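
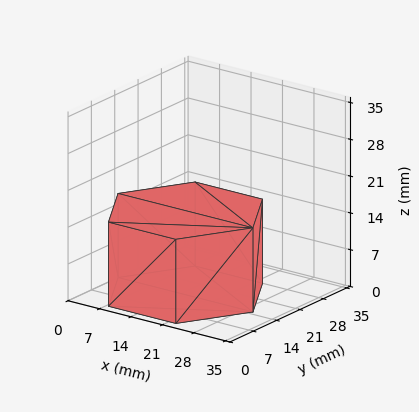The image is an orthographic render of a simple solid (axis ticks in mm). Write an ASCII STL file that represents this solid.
Reading the render: the shape is a regular 6-sided prism (a cylinder approximated with 6 flat sides), circumscribed radius ≈ 15 mm, height ≈ 16 mm (dimensions read to the nearest mm from the axis ticks). For the STL, each face is triangulated and given an outward normal.

solid part
  facet normal 0.0000 0.0000 -1.0000
    outer loop
      vertex 7.50 27.99 0.00
      vertex 22.50 27.99 0.00
      vertex 30.00 15.00 0.00
    endloop
  endfacet
  facet normal 0.0000 0.0000 -1.0000
    outer loop
      vertex 0.00 15.00 0.00
      vertex 7.50 27.99 0.00
      vertex 30.00 15.00 0.00
    endloop
  endfacet
  facet normal 0.0000 0.0000 -1.0000
    outer loop
      vertex 7.50 2.01 0.00
      vertex 0.00 15.00 0.00
      vertex 30.00 15.00 0.00
    endloop
  endfacet
  facet normal 0.0000 0.0000 -1.0000
    outer loop
      vertex 22.50 2.01 0.00
      vertex 7.50 2.01 0.00
      vertex 30.00 15.00 0.00
    endloop
  endfacet
  facet normal 0.0000 0.0000 1.0000
    outer loop
      vertex 30.00 15.00 16.00
      vertex 22.50 27.99 16.00
      vertex 7.50 27.99 16.00
    endloop
  endfacet
  facet normal 0.0000 0.0000 1.0000
    outer loop
      vertex 30.00 15.00 16.00
      vertex 7.50 27.99 16.00
      vertex 0.00 15.00 16.00
    endloop
  endfacet
  facet normal 0.0000 0.0000 1.0000
    outer loop
      vertex 30.00 15.00 16.00
      vertex 0.00 15.00 16.00
      vertex 7.50 2.01 16.00
    endloop
  endfacet
  facet normal 0.0000 0.0000 1.0000
    outer loop
      vertex 30.00 15.00 16.00
      vertex 7.50 2.01 16.00
      vertex 22.50 2.01 16.00
    endloop
  endfacet
  facet normal 0.8660 0.5000 0.0000
    outer loop
      vertex 30.00 15.00 0.00
      vertex 22.50 27.99 0.00
      vertex 22.50 27.99 16.00
    endloop
  endfacet
  facet normal 0.8660 0.5000 0.0000
    outer loop
      vertex 30.00 15.00 0.00
      vertex 22.50 27.99 16.00
      vertex 30.00 15.00 16.00
    endloop
  endfacet
  facet normal 0.0000 1.0000 0.0000
    outer loop
      vertex 22.50 27.99 0.00
      vertex 7.50 27.99 0.00
      vertex 7.50 27.99 16.00
    endloop
  endfacet
  facet normal 0.0000 1.0000 0.0000
    outer loop
      vertex 22.50 27.99 0.00
      vertex 7.50 27.99 16.00
      vertex 22.50 27.99 16.00
    endloop
  endfacet
  facet normal -0.8660 0.5000 0.0000
    outer loop
      vertex 7.50 27.99 0.00
      vertex 0.00 15.00 0.00
      vertex 0.00 15.00 16.00
    endloop
  endfacet
  facet normal -0.8660 0.5000 0.0000
    outer loop
      vertex 7.50 27.99 0.00
      vertex 0.00 15.00 16.00
      vertex 7.50 27.99 16.00
    endloop
  endfacet
  facet normal -0.8660 -0.5000 0.0000
    outer loop
      vertex 0.00 15.00 0.00
      vertex 7.50 2.01 0.00
      vertex 7.50 2.01 16.00
    endloop
  endfacet
  facet normal -0.8660 -0.5000 0.0000
    outer loop
      vertex 0.00 15.00 0.00
      vertex 7.50 2.01 16.00
      vertex 0.00 15.00 16.00
    endloop
  endfacet
  facet normal 0.0000 -1.0000 0.0000
    outer loop
      vertex 7.50 2.01 0.00
      vertex 22.50 2.01 0.00
      vertex 22.50 2.01 16.00
    endloop
  endfacet
  facet normal 0.0000 -1.0000 0.0000
    outer loop
      vertex 7.50 2.01 0.00
      vertex 22.50 2.01 16.00
      vertex 7.50 2.01 16.00
    endloop
  endfacet
  facet normal 0.8660 -0.5000 0.0000
    outer loop
      vertex 22.50 2.01 0.00
      vertex 30.00 15.00 0.00
      vertex 30.00 15.00 16.00
    endloop
  endfacet
  facet normal 0.8660 -0.5000 0.0000
    outer loop
      vertex 22.50 2.01 0.00
      vertex 30.00 15.00 16.00
      vertex 22.50 2.01 16.00
    endloop
  endfacet
endsolid part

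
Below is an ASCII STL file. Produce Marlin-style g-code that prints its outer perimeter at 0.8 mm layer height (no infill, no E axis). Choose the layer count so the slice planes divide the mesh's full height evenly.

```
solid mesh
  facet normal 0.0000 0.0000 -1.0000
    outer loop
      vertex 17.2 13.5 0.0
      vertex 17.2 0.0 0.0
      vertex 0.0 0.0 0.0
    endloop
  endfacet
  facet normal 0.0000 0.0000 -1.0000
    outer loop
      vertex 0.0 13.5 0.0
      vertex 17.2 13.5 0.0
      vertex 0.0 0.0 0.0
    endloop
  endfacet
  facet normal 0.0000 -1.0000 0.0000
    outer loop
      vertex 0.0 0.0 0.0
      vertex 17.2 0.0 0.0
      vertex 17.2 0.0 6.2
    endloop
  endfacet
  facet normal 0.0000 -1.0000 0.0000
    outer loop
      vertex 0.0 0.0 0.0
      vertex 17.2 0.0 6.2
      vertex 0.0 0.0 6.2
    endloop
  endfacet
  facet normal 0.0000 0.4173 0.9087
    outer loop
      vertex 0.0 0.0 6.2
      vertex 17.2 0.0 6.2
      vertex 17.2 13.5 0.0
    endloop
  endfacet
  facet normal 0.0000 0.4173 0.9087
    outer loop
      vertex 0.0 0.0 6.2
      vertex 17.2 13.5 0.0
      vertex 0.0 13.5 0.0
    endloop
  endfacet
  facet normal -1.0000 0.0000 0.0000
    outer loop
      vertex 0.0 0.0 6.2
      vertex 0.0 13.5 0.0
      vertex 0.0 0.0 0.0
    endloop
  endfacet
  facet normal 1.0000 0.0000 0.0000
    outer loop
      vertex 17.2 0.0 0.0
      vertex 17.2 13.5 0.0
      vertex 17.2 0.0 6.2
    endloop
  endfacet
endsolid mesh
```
; perimeter-only toolpath
G21 ; units = mm
G90 ; absolute positioning
G28 ; home
; layer 1
G0 Z0.8
G0 X0.0 Y0.0
G1 X17.2 Y0.0
G1 X17.2 Y11.8
G1 X0.0 Y11.8
G1 X0.0 Y0.0
; layer 2
G0 Z1.6
G0 X0.0 Y0.0
G1 X17.2 Y0.0
G1 X17.2 Y10.1
G1 X0.0 Y10.1
G1 X0.0 Y0.0
; layer 3
G0 Z2.3
G0 X0.0 Y0.0
G1 X17.2 Y0.0
G1 X17.2 Y8.4
G1 X0.0 Y8.4
G1 X0.0 Y0.0
; layer 4
G0 Z3.1
G0 X0.0 Y0.0
G1 X17.2 Y0.0
G1 X17.2 Y6.8
G1 X0.0 Y6.8
G1 X0.0 Y0.0
; layer 5
G0 Z3.9
G0 X0.0 Y0.0
G1 X17.2 Y0.0
G1 X17.2 Y5.1
G1 X0.0 Y5.1
G1 X0.0 Y0.0
; layer 6
G0 Z4.7
G0 X0.0 Y0.0
G1 X17.2 Y0.0
G1 X17.2 Y3.4
G1 X0.0 Y3.4
G1 X0.0 Y0.0
; layer 7
G0 Z5.4
G0 X0.0 Y0.0
G1 X17.2 Y0.0
G1 X17.2 Y1.7
G1 X0.0 Y1.7
G1 X0.0 Y0.0
M2 ; end

The solid is a wedge (ramp): 17.2 × 13.5 mm base, rising to 6.2 mm along the y=0 edge and sloping linearly to z=0 at y=13.5. Slicing at Δz = 0.8 mm — 8 equal slices spanning the solid's height, so layer i sits at z = i·h/8 — gives 7 non-empty perimeters. Each is a 4-segment closed polygon; G0 lifts to the layer z and rapids to the start vertex, then G1 traces the edges. The cross-section shrinks linearly with z (the slice at the apex is degenerate and omitted).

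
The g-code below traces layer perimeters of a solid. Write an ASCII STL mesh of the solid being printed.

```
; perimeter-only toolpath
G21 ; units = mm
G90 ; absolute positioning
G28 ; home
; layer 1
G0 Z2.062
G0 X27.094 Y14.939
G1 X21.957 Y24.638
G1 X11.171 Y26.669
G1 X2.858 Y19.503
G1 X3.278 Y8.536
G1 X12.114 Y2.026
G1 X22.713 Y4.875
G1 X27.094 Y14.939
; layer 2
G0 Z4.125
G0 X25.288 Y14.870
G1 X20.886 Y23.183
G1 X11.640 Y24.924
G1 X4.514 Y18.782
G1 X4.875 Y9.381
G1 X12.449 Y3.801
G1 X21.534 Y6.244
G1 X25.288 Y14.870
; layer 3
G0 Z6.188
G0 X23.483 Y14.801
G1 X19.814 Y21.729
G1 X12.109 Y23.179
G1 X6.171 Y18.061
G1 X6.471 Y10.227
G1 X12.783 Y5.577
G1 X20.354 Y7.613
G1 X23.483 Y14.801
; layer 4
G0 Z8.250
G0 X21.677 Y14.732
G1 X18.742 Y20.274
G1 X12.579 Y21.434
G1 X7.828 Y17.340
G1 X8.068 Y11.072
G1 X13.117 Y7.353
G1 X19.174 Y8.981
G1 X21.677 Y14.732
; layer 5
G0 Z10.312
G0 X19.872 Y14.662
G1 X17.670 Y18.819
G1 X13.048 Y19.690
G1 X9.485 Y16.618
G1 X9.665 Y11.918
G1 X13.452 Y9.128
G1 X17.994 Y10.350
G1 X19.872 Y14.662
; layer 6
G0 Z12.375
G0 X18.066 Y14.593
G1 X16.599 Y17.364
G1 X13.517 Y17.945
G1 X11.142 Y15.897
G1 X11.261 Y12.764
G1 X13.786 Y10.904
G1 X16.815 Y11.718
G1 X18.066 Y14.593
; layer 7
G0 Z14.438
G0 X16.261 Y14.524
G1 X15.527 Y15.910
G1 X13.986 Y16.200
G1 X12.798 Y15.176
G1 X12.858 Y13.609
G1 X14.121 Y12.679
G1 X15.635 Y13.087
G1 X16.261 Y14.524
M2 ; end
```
solid part
  facet normal 0.0000 0.0000 -1.0000
    outer loop
      vertex 10.702 28.414 0.000
      vertex 23.029 26.093 0.000
      vertex 28.899 15.008 0.000
    endloop
  endfacet
  facet normal 0.0000 0.0000 -1.0000
    outer loop
      vertex 1.201 20.224 0.000
      vertex 10.702 28.414 0.000
      vertex 28.899 15.008 0.000
    endloop
  endfacet
  facet normal 0.0000 0.0000 -1.0000
    outer loop
      vertex 1.681 7.690 0.000
      vertex 1.201 20.224 0.000
      vertex 28.899 15.008 0.000
    endloop
  endfacet
  facet normal 0.0000 0.0000 -1.0000
    outer loop
      vertex 11.780 0.250 0.000
      vertex 1.681 7.690 0.000
      vertex 28.899 15.008 0.000
    endloop
  endfacet
  facet normal 0.0000 0.0000 -1.0000
    outer loop
      vertex 23.893 3.507 0.000
      vertex 11.780 0.250 0.000
      vertex 28.899 15.008 0.000
    endloop
  endfacet
  facet normal 0.6937 0.3673 0.6196
    outer loop
      vertex 28.899 15.008 0.000
      vertex 23.029 26.093 0.000
      vertex 14.455 14.455 16.500
    endloop
  endfacet
  facet normal 0.1452 0.7714 0.6196
    outer loop
      vertex 23.029 26.093 0.000
      vertex 10.702 28.414 0.000
      vertex 14.455 14.455 16.500
    endloop
  endfacet
  facet normal -0.5125 0.5945 0.6196
    outer loop
      vertex 10.702 28.414 0.000
      vertex 1.201 20.224 0.000
      vertex 14.455 14.455 16.500
    endloop
  endfacet
  facet normal -0.7844 -0.0300 0.6196
    outer loop
      vertex 1.201 20.224 0.000
      vertex 1.681 7.690 0.000
      vertex 14.455 14.455 16.500
    endloop
  endfacet
  facet normal -0.4656 -0.6320 0.6196
    outer loop
      vertex 1.681 7.690 0.000
      vertex 11.780 0.250 0.000
      vertex 14.455 14.455 16.500
    endloop
  endfacet
  facet normal 0.2038 -0.7580 0.6196
    outer loop
      vertex 11.780 0.250 0.000
      vertex 23.893 3.507 0.000
      vertex 14.455 14.455 16.500
    endloop
  endfacet
  facet normal 0.7197 -0.3133 0.6196
    outer loop
      vertex 23.893 3.507 0.000
      vertex 28.899 15.008 0.000
      vertex 14.455 14.455 16.500
    endloop
  endfacet
endsolid part

The G0 Z moves step by Δz≈2.062 mm. The G1 loops shrink linearly with z, so the solid tapers from its base footprint up to z≈16.5. Closing with a flat bottom cap and the tapered top and triangulating gives 12 facets — a regular 7-sided pyramid, base circumscribed radius ≈ 14.5 mm, apex at z ≈ 16.5 mm.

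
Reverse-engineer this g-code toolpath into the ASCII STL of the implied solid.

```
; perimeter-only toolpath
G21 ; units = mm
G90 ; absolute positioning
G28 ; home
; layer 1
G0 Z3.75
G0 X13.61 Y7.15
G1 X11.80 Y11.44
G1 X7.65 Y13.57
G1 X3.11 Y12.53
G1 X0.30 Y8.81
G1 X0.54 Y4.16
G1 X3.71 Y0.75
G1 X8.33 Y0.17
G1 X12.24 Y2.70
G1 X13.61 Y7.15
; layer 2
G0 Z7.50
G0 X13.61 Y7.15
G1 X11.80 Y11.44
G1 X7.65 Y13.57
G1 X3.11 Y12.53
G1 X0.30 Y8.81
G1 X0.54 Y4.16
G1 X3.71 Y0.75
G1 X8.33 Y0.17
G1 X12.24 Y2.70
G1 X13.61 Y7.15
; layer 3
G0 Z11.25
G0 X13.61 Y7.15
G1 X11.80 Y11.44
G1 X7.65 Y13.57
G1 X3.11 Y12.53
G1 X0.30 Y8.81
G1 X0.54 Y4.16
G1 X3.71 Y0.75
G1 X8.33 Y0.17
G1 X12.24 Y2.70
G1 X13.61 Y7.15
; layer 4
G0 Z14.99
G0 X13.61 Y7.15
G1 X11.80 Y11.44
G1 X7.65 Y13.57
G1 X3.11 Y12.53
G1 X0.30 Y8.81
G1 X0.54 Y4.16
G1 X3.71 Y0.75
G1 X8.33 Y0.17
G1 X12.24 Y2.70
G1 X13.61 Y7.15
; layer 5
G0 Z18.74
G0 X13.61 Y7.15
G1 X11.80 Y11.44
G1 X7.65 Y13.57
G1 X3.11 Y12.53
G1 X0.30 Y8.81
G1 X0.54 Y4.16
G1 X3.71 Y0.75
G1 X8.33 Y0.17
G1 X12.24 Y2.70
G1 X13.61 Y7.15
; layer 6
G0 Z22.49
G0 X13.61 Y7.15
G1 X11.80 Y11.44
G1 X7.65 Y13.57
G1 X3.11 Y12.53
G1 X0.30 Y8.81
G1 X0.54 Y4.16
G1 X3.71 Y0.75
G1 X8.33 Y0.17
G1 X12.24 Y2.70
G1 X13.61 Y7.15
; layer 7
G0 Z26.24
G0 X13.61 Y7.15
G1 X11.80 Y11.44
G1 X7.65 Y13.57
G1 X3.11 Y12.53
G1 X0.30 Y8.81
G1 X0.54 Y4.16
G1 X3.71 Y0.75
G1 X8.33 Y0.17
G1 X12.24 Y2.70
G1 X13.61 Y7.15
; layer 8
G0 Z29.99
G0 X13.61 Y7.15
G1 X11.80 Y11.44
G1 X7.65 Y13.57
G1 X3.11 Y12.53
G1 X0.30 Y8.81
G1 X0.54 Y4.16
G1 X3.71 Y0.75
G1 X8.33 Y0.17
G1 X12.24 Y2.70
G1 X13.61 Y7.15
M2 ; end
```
solid part
  facet normal 0.0000 0.0000 -1.0000
    outer loop
      vertex 7.65 13.57 0.00
      vertex 11.80 11.44 0.00
      vertex 13.61 7.15 0.00
    endloop
  endfacet
  facet normal 0.0000 0.0000 -1.0000
    outer loop
      vertex 3.11 12.53 0.00
      vertex 7.65 13.57 0.00
      vertex 13.61 7.15 0.00
    endloop
  endfacet
  facet normal 0.0000 0.0000 -1.0000
    outer loop
      vertex 0.30 8.81 0.00
      vertex 3.11 12.53 0.00
      vertex 13.61 7.15 0.00
    endloop
  endfacet
  facet normal 0.0000 0.0000 -1.0000
    outer loop
      vertex 0.54 4.16 0.00
      vertex 0.30 8.81 0.00
      vertex 13.61 7.15 0.00
    endloop
  endfacet
  facet normal 0.0000 0.0000 -1.0000
    outer loop
      vertex 3.71 0.75 0.00
      vertex 0.54 4.16 0.00
      vertex 13.61 7.15 0.00
    endloop
  endfacet
  facet normal 0.0000 0.0000 -1.0000
    outer loop
      vertex 8.33 0.17 0.00
      vertex 3.71 0.75 0.00
      vertex 13.61 7.15 0.00
    endloop
  endfacet
  facet normal 0.0000 0.0000 -1.0000
    outer loop
      vertex 12.24 2.70 0.00
      vertex 8.33 0.17 0.00
      vertex 13.61 7.15 0.00
    endloop
  endfacet
  facet normal 0.0000 0.0000 1.0000
    outer loop
      vertex 13.61 7.15 29.99
      vertex 11.80 11.44 29.99
      vertex 7.65 13.57 29.99
    endloop
  endfacet
  facet normal 0.0000 0.0000 1.0000
    outer loop
      vertex 13.61 7.15 29.99
      vertex 7.65 13.57 29.99
      vertex 3.11 12.53 29.99
    endloop
  endfacet
  facet normal 0.0000 0.0000 1.0000
    outer loop
      vertex 13.61 7.15 29.99
      vertex 3.11 12.53 29.99
      vertex 0.30 8.81 29.99
    endloop
  endfacet
  facet normal 0.0000 0.0000 1.0000
    outer loop
      vertex 13.61 7.15 29.99
      vertex 0.30 8.81 29.99
      vertex 0.54 4.16 29.99
    endloop
  endfacet
  facet normal 0.0000 0.0000 1.0000
    outer loop
      vertex 13.61 7.15 29.99
      vertex 0.54 4.16 29.99
      vertex 3.71 0.75 29.99
    endloop
  endfacet
  facet normal 0.0000 0.0000 1.0000
    outer loop
      vertex 13.61 7.15 29.99
      vertex 3.71 0.75 29.99
      vertex 8.33 0.17 29.99
    endloop
  endfacet
  facet normal 0.0000 0.0000 1.0000
    outer loop
      vertex 13.61 7.15 29.99
      vertex 8.33 0.17 29.99
      vertex 12.24 2.70 29.99
    endloop
  endfacet
  facet normal 0.9214 0.3887 0.0000
    outer loop
      vertex 13.61 7.15 0.00
      vertex 11.80 11.44 0.00
      vertex 11.80 11.44 29.99
    endloop
  endfacet
  facet normal 0.9214 0.3887 0.0000
    outer loop
      vertex 13.61 7.15 0.00
      vertex 11.80 11.44 29.99
      vertex 13.61 7.15 29.99
    endloop
  endfacet
  facet normal 0.4566 0.8897 0.0000
    outer loop
      vertex 11.80 11.44 0.00
      vertex 7.65 13.57 0.00
      vertex 7.65 13.57 29.99
    endloop
  endfacet
  facet normal 0.4566 0.8897 0.0000
    outer loop
      vertex 11.80 11.44 0.00
      vertex 7.65 13.57 29.99
      vertex 11.80 11.44 29.99
    endloop
  endfacet
  facet normal -0.2233 0.9748 0.0000
    outer loop
      vertex 7.65 13.57 0.00
      vertex 3.11 12.53 0.00
      vertex 3.11 12.53 29.99
    endloop
  endfacet
  facet normal -0.2233 0.9748 0.0000
    outer loop
      vertex 7.65 13.57 0.00
      vertex 3.11 12.53 29.99
      vertex 7.65 13.57 29.99
    endloop
  endfacet
  facet normal -0.7979 0.6027 0.0000
    outer loop
      vertex 3.11 12.53 0.00
      vertex 0.30 8.81 0.00
      vertex 0.30 8.81 29.99
    endloop
  endfacet
  facet normal -0.7979 0.6027 0.0000
    outer loop
      vertex 3.11 12.53 0.00
      vertex 0.30 8.81 29.99
      vertex 3.11 12.53 29.99
    endloop
  endfacet
  facet normal -0.9987 -0.0515 0.0000
    outer loop
      vertex 0.30 8.81 0.00
      vertex 0.54 4.16 0.00
      vertex 0.54 4.16 29.99
    endloop
  endfacet
  facet normal -0.9987 -0.0515 0.0000
    outer loop
      vertex 0.30 8.81 0.00
      vertex 0.54 4.16 29.99
      vertex 0.30 8.81 29.99
    endloop
  endfacet
  facet normal -0.7324 -0.6809 0.0000
    outer loop
      vertex 0.54 4.16 0.00
      vertex 3.71 0.75 0.00
      vertex 3.71 0.75 29.99
    endloop
  endfacet
  facet normal -0.7324 -0.6809 0.0000
    outer loop
      vertex 0.54 4.16 0.00
      vertex 3.71 0.75 29.99
      vertex 0.54 4.16 29.99
    endloop
  endfacet
  facet normal -0.1246 -0.9922 0.0000
    outer loop
      vertex 3.71 0.75 0.00
      vertex 8.33 0.17 0.00
      vertex 8.33 0.17 29.99
    endloop
  endfacet
  facet normal -0.1246 -0.9922 0.0000
    outer loop
      vertex 3.71 0.75 0.00
      vertex 8.33 0.17 29.99
      vertex 3.71 0.75 29.99
    endloop
  endfacet
  facet normal 0.5433 -0.8396 0.0000
    outer loop
      vertex 8.33 0.17 0.00
      vertex 12.24 2.70 0.00
      vertex 12.24 2.70 29.99
    endloop
  endfacet
  facet normal 0.5433 -0.8396 0.0000
    outer loop
      vertex 8.33 0.17 0.00
      vertex 12.24 2.70 29.99
      vertex 8.33 0.17 29.99
    endloop
  endfacet
  facet normal 0.9557 -0.2942 0.0000
    outer loop
      vertex 12.24 2.70 0.00
      vertex 13.61 7.15 0.00
      vertex 13.61 7.15 29.99
    endloop
  endfacet
  facet normal 0.9557 -0.2942 0.0000
    outer loop
      vertex 12.24 2.70 0.00
      vertex 13.61 7.15 29.99
      vertex 12.24 2.70 29.99
    endloop
  endfacet
endsolid part

The G0 Z moves step by Δz≈3.75 mm. Every layer's G1 loop is the same polygon, so the solid is a straight extrusion of it from z=0 to z≈30. Closing with flat bottom and top caps and triangulating gives 32 facets — a regular 9-sided prism (a cylinder approximated with 9 flat sides), circumscribed radius ≈ 6.81 mm, height ≈ 30 mm.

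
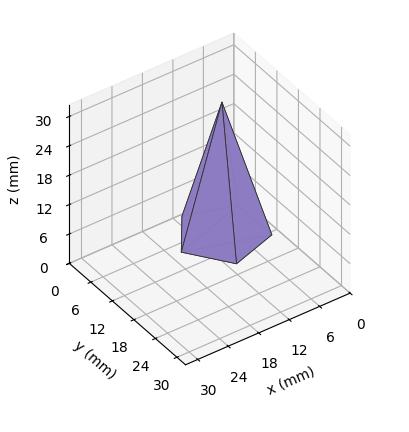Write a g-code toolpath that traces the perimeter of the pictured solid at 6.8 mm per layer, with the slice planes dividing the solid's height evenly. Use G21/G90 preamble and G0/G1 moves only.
Reading the render: the shape is a regular 5-sided pyramid, base circumscribed radius ≈ 8 mm, apex at z ≈ 27 mm (dimensions read to the nearest mm from the axis ticks). For the g-code, the solid's height is divided into equal slices at the stated Δz and each level perimeter traced with G1 moves after a G0 lift.

; perimeter-only toolpath
G21 ; units = mm
G90 ; absolute positioning
G28 ; home
; layer 1
G0 Z6.8
G0 X14.0 Y8.0
G1 X9.9 Y13.7
G1 X3.1 Y11.5
G1 X3.1 Y4.5
G1 X9.9 Y2.3
G1 X14.0 Y8.0
; layer 2
G0 Z13.5
G0 X12.0 Y8.0
G1 X9.2 Y11.8
G1 X4.8 Y10.3
G1 X4.8 Y5.7
G1 X9.2 Y4.2
G1 X12.0 Y8.0
; layer 3
G0 Z20.2
G0 X10.0 Y8.0
G1 X8.6 Y9.9
G1 X6.4 Y9.2
G1 X6.4 Y6.8
G1 X8.6 Y6.1
G1 X10.0 Y8.0
M2 ; end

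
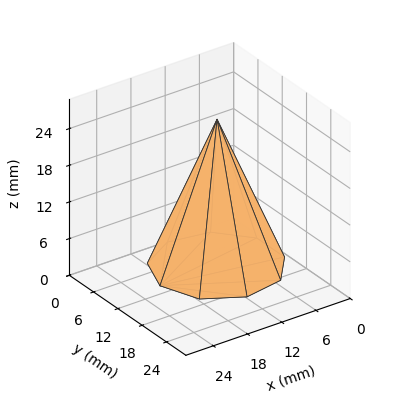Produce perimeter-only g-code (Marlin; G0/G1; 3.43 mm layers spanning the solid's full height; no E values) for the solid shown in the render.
Reading the render: the shape is a regular 9-sided pyramid, base circumscribed radius ≈ 10 mm, apex at z ≈ 24 mm (dimensions read to the nearest mm from the axis ticks). For the g-code, the solid's height is divided into equal slices at the stated Δz and each level perimeter traced with G1 moves after a G0 lift.

; perimeter-only toolpath
G21 ; units = mm
G90 ; absolute positioning
G28 ; home
; layer 1
G0 Z3.43
G0 X18.57 Y10.00
G1 X16.57 Y15.51
G1 X11.49 Y18.44
G1 X5.71 Y17.42
G1 X1.94 Y12.93
G1 X1.94 Y7.07
G1 X5.71 Y2.58
G1 X11.49 Y1.56
G1 X16.57 Y4.49
G1 X18.57 Y10.00
; layer 2
G0 Z6.86
G0 X17.14 Y10.00
G1 X15.47 Y14.59
G1 X11.24 Y17.04
G1 X6.43 Y16.19
G1 X3.29 Y12.44
G1 X3.29 Y7.56
G1 X6.43 Y3.81
G1 X11.24 Y2.96
G1 X15.47 Y5.41
G1 X17.14 Y10.00
; layer 3
G0 Z10.29
G0 X15.71 Y10.00
G1 X14.38 Y13.67
G1 X10.99 Y15.63
G1 X7.14 Y14.95
G1 X4.63 Y11.95
G1 X4.63 Y8.05
G1 X7.14 Y5.05
G1 X10.99 Y4.37
G1 X14.38 Y6.33
G1 X15.71 Y10.00
; layer 4
G0 Z13.71
G0 X14.29 Y10.00
G1 X13.28 Y12.76
G1 X10.75 Y14.22
G1 X7.86 Y13.71
G1 X5.97 Y11.47
G1 X5.97 Y8.53
G1 X7.86 Y6.29
G1 X10.75 Y5.78
G1 X13.28 Y7.24
G1 X14.29 Y10.00
; layer 5
G0 Z17.14
G0 X12.86 Y10.00
G1 X12.19 Y11.84
G1 X10.50 Y12.81
G1 X8.57 Y12.47
G1 X7.31 Y10.98
G1 X7.31 Y9.02
G1 X8.57 Y7.53
G1 X10.50 Y7.19
G1 X12.19 Y8.16
G1 X12.86 Y10.00
; layer 6
G0 Z20.57
G0 X11.43 Y10.00
G1 X11.09 Y10.92
G1 X10.25 Y11.41
G1 X9.29 Y11.24
G1 X8.66 Y10.49
G1 X8.66 Y9.51
G1 X9.29 Y8.76
G1 X10.25 Y8.59
G1 X11.09 Y9.08
G1 X11.43 Y10.00
M2 ; end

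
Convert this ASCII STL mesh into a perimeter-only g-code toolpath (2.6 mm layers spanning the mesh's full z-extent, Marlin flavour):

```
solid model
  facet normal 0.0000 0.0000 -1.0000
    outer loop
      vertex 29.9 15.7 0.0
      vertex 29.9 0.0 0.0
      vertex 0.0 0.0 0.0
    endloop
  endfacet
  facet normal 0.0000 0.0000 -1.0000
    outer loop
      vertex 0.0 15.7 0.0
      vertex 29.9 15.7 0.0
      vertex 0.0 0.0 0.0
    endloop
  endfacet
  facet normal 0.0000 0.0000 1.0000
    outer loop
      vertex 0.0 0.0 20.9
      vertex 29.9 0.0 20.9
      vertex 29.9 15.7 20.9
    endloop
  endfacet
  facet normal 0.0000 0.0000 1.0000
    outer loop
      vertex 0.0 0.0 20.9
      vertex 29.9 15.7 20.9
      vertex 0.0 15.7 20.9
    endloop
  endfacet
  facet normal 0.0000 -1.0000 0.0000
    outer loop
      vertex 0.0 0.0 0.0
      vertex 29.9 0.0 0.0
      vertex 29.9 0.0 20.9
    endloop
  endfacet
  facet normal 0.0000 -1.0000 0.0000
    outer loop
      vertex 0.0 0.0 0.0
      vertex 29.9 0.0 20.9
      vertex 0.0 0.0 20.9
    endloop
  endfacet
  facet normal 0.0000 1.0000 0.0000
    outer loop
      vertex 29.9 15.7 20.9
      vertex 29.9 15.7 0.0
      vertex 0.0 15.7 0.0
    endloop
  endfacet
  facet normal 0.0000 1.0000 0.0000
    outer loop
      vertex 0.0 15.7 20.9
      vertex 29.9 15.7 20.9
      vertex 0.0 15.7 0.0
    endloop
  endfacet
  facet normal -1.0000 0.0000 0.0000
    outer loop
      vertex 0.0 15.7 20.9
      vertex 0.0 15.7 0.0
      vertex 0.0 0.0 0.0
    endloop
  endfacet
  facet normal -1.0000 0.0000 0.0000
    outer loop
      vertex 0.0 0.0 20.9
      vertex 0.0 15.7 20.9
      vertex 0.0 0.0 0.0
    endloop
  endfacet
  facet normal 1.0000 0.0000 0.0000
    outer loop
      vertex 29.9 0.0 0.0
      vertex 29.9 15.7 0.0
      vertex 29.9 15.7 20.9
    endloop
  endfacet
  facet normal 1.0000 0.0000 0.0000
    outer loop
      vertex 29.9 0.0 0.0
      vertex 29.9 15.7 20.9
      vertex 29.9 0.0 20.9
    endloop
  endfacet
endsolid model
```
; perimeter-only toolpath
G21 ; units = mm
G90 ; absolute positioning
G28 ; home
; layer 1
G0 Z2.6
G0 X0.0 Y0.0
G1 X29.9 Y0.0
G1 X29.9 Y15.7
G1 X0.0 Y15.7
G1 X0.0 Y0.0
; layer 2
G0 Z5.2
G0 X0.0 Y0.0
G1 X29.9 Y0.0
G1 X29.9 Y15.7
G1 X0.0 Y15.7
G1 X0.0 Y0.0
; layer 3
G0 Z7.8
G0 X0.0 Y0.0
G1 X29.9 Y0.0
G1 X29.9 Y15.7
G1 X0.0 Y15.7
G1 X0.0 Y0.0
; layer 4
G0 Z10.4
G0 X0.0 Y0.0
G1 X29.9 Y0.0
G1 X29.9 Y15.7
G1 X0.0 Y15.7
G1 X0.0 Y0.0
; layer 5
G0 Z13.1
G0 X0.0 Y0.0
G1 X29.9 Y0.0
G1 X29.9 Y15.7
G1 X0.0 Y15.7
G1 X0.0 Y0.0
; layer 6
G0 Z15.7
G0 X0.0 Y0.0
G1 X29.9 Y0.0
G1 X29.9 Y15.7
G1 X0.0 Y15.7
G1 X0.0 Y0.0
; layer 7
G0 Z18.3
G0 X0.0 Y0.0
G1 X29.9 Y0.0
G1 X29.9 Y15.7
G1 X0.0 Y15.7
G1 X0.0 Y0.0
; layer 8
G0 Z20.9
G0 X0.0 Y0.0
G1 X29.9 Y0.0
G1 X29.9 Y15.7
G1 X0.0 Y15.7
G1 X0.0 Y0.0
M2 ; end

The solid is a rectangular box, roughly 29.9 × 15.7 mm footprint and 20.9 mm tall. Slicing at Δz = 2.6 mm — 8 equal slices spanning the solid's height, so layer i sits at z = i·h/8 — gives 8 non-empty perimeters. Each is a 4-segment closed polygon; G0 lifts to the layer z and rapids to the start vertex, then G1 traces the edges.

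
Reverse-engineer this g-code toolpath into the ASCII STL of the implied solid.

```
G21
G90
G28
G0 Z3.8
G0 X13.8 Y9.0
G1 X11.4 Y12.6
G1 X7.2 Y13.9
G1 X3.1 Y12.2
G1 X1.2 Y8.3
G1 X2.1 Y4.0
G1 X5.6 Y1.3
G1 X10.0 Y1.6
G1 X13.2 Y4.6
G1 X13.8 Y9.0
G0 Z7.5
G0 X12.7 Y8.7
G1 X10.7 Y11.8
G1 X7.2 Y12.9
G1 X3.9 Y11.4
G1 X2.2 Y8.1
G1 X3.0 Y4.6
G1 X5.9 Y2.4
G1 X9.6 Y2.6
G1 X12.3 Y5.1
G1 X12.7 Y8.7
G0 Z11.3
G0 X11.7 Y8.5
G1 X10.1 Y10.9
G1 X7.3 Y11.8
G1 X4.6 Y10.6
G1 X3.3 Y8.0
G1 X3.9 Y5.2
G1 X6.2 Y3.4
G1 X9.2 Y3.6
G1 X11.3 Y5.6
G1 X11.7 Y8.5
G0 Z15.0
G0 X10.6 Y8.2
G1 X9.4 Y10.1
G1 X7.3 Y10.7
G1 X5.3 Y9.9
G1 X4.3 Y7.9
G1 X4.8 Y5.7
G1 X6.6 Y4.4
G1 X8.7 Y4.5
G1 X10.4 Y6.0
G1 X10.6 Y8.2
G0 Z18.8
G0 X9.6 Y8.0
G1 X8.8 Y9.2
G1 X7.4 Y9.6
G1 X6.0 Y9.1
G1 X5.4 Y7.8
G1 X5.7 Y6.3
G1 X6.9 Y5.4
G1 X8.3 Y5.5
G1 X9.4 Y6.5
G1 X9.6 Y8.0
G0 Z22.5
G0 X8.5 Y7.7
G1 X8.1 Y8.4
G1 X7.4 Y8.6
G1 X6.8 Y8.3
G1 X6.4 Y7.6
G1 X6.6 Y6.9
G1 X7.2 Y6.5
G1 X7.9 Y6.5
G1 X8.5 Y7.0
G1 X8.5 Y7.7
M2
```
solid part
  facet normal 0.0000 0.0000 -1.0000
    outer loop
      vertex 7.1 15.0 0.0
      vertex 12.0 13.5 0.0
      vertex 14.8 9.2 0.0
    endloop
  endfacet
  facet normal 0.0000 0.0000 -1.0000
    outer loop
      vertex 2.4 13.0 0.0
      vertex 7.1 15.0 0.0
      vertex 14.8 9.2 0.0
    endloop
  endfacet
  facet normal 0.0000 0.0000 -1.0000
    outer loop
      vertex 0.1 8.4 0.0
      vertex 2.4 13.0 0.0
      vertex 14.8 9.2 0.0
    endloop
  endfacet
  facet normal 0.0000 0.0000 -1.0000
    outer loop
      vertex 1.2 3.4 0.0
      vertex 0.1 8.4 0.0
      vertex 14.8 9.2 0.0
    endloop
  endfacet
  facet normal 0.0000 0.0000 -1.0000
    outer loop
      vertex 5.3 0.3 0.0
      vertex 1.2 3.4 0.0
      vertex 14.8 9.2 0.0
    endloop
  endfacet
  facet normal 0.0000 0.0000 -1.0000
    outer loop
      vertex 10.4 0.6 0.0
      vertex 5.3 0.3 0.0
      vertex 14.8 9.2 0.0
    endloop
  endfacet
  facet normal 0.0000 0.0000 -1.0000
    outer loop
      vertex 14.2 4.1 0.0
      vertex 10.4 0.6 0.0
      vertex 14.8 9.2 0.0
    endloop
  endfacet
  facet normal 0.8095 0.5271 0.2587
    outer loop
      vertex 14.8 9.2 0.0
      vertex 12.0 13.5 0.0
      vertex 7.5 7.5 26.3
    endloop
  endfacet
  facet normal 0.2827 0.9236 0.2591
    outer loop
      vertex 12.0 13.5 0.0
      vertex 7.1 15.0 0.0
      vertex 7.5 7.5 26.3
    endloop
  endfacet
  facet normal -0.3782 0.8887 0.2592
    outer loop
      vertex 7.1 15.0 0.0
      vertex 2.4 13.0 0.0
      vertex 7.5 7.5 26.3
    endloop
  endfacet
  facet normal -0.8642 0.4321 0.2579
    outer loop
      vertex 2.4 13.0 0.0
      vertex 0.1 8.4 0.0
      vertex 7.5 7.5 26.3
    endloop
  endfacet
  facet normal -0.9435 -0.2076 0.2584
    outer loop
      vertex 0.1 8.4 0.0
      vertex 1.2 3.4 0.0
      vertex 7.5 7.5 26.3
    endloop
  endfacet
  facet normal -0.5824 -0.7703 0.2596
    outer loop
      vertex 1.2 3.4 0.0
      vertex 5.3 0.3 0.0
      vertex 7.5 7.5 26.3
    endloop
  endfacet
  facet normal 0.0567 -0.9642 0.2592
    outer loop
      vertex 5.3 0.3 0.0
      vertex 10.4 0.6 0.0
      vertex 7.5 7.5 26.3
    endloop
  endfacet
  facet normal 0.6544 -0.7105 0.2586
    outer loop
      vertex 10.4 0.6 0.0
      vertex 14.2 4.1 0.0
      vertex 7.5 7.5 26.3
    endloop
  endfacet
  facet normal 0.9593 -0.1129 0.2590
    outer loop
      vertex 14.2 4.1 0.0
      vertex 14.8 9.2 0.0
      vertex 7.5 7.5 26.3
    endloop
  endfacet
endsolid part

The G0 Z moves step by Δz≈3.8 mm. The G1 loops shrink linearly with z, so the solid tapers from its base footprint up to z≈26.3. Closing with a flat bottom cap and the tapered top and triangulating gives 16 facets — a regular 9-sided pyramid, base circumscribed radius ≈ 7.5 mm, apex at z ≈ 26.3 mm.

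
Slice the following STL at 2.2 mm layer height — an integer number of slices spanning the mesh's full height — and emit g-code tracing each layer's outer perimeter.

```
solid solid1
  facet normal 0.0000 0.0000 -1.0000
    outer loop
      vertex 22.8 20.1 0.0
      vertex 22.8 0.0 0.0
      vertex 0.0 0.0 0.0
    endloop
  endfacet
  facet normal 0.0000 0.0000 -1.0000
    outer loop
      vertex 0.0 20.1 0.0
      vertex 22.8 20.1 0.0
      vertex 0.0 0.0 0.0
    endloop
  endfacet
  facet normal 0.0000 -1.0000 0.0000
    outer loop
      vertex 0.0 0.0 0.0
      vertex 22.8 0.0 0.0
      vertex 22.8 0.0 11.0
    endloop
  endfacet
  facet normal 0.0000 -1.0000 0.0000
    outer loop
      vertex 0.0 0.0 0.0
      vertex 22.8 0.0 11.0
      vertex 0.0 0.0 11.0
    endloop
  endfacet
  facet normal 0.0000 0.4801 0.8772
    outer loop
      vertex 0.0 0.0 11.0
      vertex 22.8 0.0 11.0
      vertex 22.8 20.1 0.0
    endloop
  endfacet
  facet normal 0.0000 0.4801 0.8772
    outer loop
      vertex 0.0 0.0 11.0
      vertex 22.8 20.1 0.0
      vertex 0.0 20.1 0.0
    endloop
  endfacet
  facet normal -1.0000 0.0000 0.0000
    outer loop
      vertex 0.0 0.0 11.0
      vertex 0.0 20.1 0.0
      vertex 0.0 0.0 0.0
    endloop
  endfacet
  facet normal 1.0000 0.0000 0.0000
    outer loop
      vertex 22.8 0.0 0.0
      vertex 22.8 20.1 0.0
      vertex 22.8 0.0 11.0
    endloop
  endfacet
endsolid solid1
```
; perimeter-only toolpath
G21 ; units = mm
G90 ; absolute positioning
G28 ; home
; layer 1
G0 Z2.2
G0 X0.0 Y0.0
G1 X22.8 Y0.0
G1 X22.8 Y16.1
G1 X0.0 Y16.1
G1 X0.0 Y0.0
; layer 2
G0 Z4.4
G0 X0.0 Y0.0
G1 X22.8 Y0.0
G1 X22.8 Y12.1
G1 X0.0 Y12.1
G1 X0.0 Y0.0
; layer 3
G0 Z6.6
G0 X0.0 Y0.0
G1 X22.8 Y0.0
G1 X22.8 Y8.0
G1 X0.0 Y8.0
G1 X0.0 Y0.0
; layer 4
G0 Z8.8
G0 X0.0 Y0.0
G1 X22.8 Y0.0
G1 X22.8 Y4.0
G1 X0.0 Y4.0
G1 X0.0 Y0.0
M2 ; end

The solid is a wedge (ramp): 22.8 × 20.1 mm base, rising to 11 mm along the y=0 edge and sloping linearly to z=0 at y=20.1. Slicing at Δz = 2.2 mm — 5 equal slices spanning the solid's height, so layer i sits at z = i·h/5 — gives 4 non-empty perimeters. Each is a 4-segment closed polygon; G0 lifts to the layer z and rapids to the start vertex, then G1 traces the edges. The cross-section shrinks linearly with z (the slice at the apex is degenerate and omitted).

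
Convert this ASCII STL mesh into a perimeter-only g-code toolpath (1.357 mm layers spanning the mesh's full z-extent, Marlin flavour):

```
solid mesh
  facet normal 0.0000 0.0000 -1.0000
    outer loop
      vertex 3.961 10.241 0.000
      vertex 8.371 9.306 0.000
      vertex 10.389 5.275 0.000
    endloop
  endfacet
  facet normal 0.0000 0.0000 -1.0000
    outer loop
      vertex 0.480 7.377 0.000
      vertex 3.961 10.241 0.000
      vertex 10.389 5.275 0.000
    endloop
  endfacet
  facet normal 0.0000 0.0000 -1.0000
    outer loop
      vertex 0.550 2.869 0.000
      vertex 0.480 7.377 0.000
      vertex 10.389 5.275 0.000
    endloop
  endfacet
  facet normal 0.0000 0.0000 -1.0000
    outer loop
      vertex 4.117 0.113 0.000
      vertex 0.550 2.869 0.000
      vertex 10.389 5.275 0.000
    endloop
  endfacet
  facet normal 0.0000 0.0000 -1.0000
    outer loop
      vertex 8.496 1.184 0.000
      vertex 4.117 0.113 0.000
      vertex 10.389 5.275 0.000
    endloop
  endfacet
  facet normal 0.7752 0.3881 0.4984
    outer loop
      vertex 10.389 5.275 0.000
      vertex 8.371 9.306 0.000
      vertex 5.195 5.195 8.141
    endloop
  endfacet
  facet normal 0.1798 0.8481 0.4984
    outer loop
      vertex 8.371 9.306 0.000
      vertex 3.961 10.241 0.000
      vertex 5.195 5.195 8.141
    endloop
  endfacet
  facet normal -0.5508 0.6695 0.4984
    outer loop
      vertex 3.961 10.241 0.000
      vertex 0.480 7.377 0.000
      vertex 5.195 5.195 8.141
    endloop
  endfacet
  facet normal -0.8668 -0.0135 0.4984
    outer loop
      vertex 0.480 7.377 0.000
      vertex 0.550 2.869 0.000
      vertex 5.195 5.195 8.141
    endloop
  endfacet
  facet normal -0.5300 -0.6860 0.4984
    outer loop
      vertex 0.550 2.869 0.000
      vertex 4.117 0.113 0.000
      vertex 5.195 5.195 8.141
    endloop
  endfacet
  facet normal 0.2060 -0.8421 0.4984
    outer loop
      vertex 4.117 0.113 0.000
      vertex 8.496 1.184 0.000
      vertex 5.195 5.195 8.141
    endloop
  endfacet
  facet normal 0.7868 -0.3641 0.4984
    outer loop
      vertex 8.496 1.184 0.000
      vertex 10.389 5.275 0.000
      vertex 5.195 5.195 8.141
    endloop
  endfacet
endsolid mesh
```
; perimeter-only toolpath
G21 ; units = mm
G90 ; absolute positioning
G28 ; home
; layer 1
G0 Z1.357
G0 X9.523 Y5.262
G1 X7.842 Y8.621
G1 X4.167 Y9.400
G1 X1.266 Y7.013
G1 X1.324 Y3.257
G1 X4.297 Y0.960
G1 X7.946 Y1.853
G1 X9.523 Y5.262
; layer 2
G0 Z2.714
G0 X8.658 Y5.248
G1 X7.312 Y7.936
G1 X4.372 Y8.559
G1 X2.052 Y6.650
G1 X2.098 Y3.644
G1 X4.476 Y1.807
G1 X7.396 Y2.521
G1 X8.658 Y5.248
; layer 3
G0 Z4.071
G0 X7.792 Y5.235
G1 X6.783 Y7.250
G1 X4.578 Y7.718
G1 X2.838 Y6.286
G1 X2.873 Y4.032
G1 X4.656 Y2.654
G1 X6.846 Y3.190
G1 X7.792 Y5.235
; layer 4
G0 Z5.427
G0 X6.926 Y5.222
G1 X6.254 Y6.565
G1 X4.784 Y6.877
G1 X3.623 Y5.922
G1 X3.647 Y4.420
G1 X4.836 Y3.501
G1 X6.295 Y3.858
G1 X6.926 Y5.222
; layer 5
G0 Z6.784
G0 X6.061 Y5.208
G1 X5.724 Y5.880
G1 X4.989 Y6.036
G1 X4.409 Y5.559
G1 X4.421 Y4.807
G1 X5.015 Y4.348
G1 X5.745 Y4.527
G1 X6.061 Y5.208
M2 ; end

The solid is a regular 7-sided pyramid, base circumscribed radius ≈ 5.2 mm, apex at z ≈ 8.14 mm. Slicing at Δz = 1.357 mm — 6 equal slices spanning the solid's height, so layer i sits at z = i·h/6 — gives 5 non-empty perimeters. Each is a 7-segment closed polygon; G0 lifts to the layer z and rapids to the start vertex, then G1 traces the edges. The cross-section shrinks linearly with z (the slice at the apex is degenerate and omitted).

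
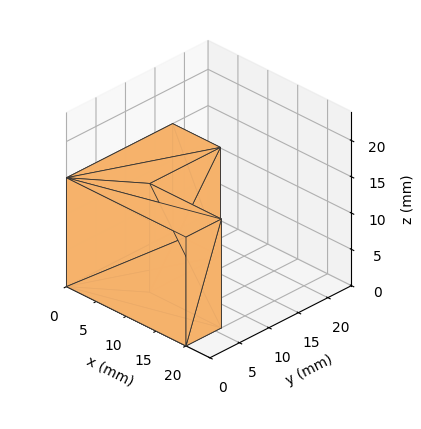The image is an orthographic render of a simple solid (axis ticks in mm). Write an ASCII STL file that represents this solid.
Reading the render: the shape is an L-shaped prism: outer 20 × 18 mm, arm thicknesses ≈ 6 mm (horizontal) and 8 mm (vertical), extruded 15 mm in z (dimensions read to the nearest mm from the axis ticks). For the STL, each face is triangulated and given an outward normal.

solid part
  facet normal 0.0000 0.0000 -1.0000
    outer loop
      vertex 20.00 6.00 0.00
      vertex 20.00 0.00 0.00
      vertex 0.00 0.00 0.00
    endloop
  endfacet
  facet normal 0.0000 0.0000 -1.0000
    outer loop
      vertex 8.00 6.00 0.00
      vertex 20.00 6.00 0.00
      vertex 0.00 0.00 0.00
    endloop
  endfacet
  facet normal 0.0000 0.0000 -1.0000
    outer loop
      vertex 8.00 18.00 0.00
      vertex 8.00 6.00 0.00
      vertex 0.00 0.00 0.00
    endloop
  endfacet
  facet normal 0.0000 0.0000 -1.0000
    outer loop
      vertex 0.00 18.00 0.00
      vertex 8.00 18.00 0.00
      vertex 0.00 0.00 0.00
    endloop
  endfacet
  facet normal 0.0000 0.0000 1.0000
    outer loop
      vertex 0.00 0.00 15.00
      vertex 20.00 0.00 15.00
      vertex 20.00 6.00 15.00
    endloop
  endfacet
  facet normal 0.0000 0.0000 1.0000
    outer loop
      vertex 0.00 0.00 15.00
      vertex 20.00 6.00 15.00
      vertex 8.00 6.00 15.00
    endloop
  endfacet
  facet normal 0.0000 0.0000 1.0000
    outer loop
      vertex 0.00 0.00 15.00
      vertex 8.00 6.00 15.00
      vertex 8.00 18.00 15.00
    endloop
  endfacet
  facet normal 0.0000 0.0000 1.0000
    outer loop
      vertex 0.00 0.00 15.00
      vertex 8.00 18.00 15.00
      vertex 0.00 18.00 15.00
    endloop
  endfacet
  facet normal 0.0000 -1.0000 0.0000
    outer loop
      vertex 0.00 0.00 0.00
      vertex 20.00 0.00 0.00
      vertex 20.00 0.00 15.00
    endloop
  endfacet
  facet normal 0.0000 -1.0000 0.0000
    outer loop
      vertex 0.00 0.00 0.00
      vertex 20.00 0.00 15.00
      vertex 0.00 0.00 15.00
    endloop
  endfacet
  facet normal 1.0000 0.0000 0.0000
    outer loop
      vertex 20.00 0.00 0.00
      vertex 20.00 6.00 0.00
      vertex 20.00 6.00 15.00
    endloop
  endfacet
  facet normal 1.0000 0.0000 0.0000
    outer loop
      vertex 20.00 0.00 0.00
      vertex 20.00 6.00 15.00
      vertex 20.00 0.00 15.00
    endloop
  endfacet
  facet normal 0.0000 1.0000 0.0000
    outer loop
      vertex 20.00 6.00 0.00
      vertex 8.00 6.00 0.00
      vertex 8.00 6.00 15.00
    endloop
  endfacet
  facet normal 0.0000 1.0000 0.0000
    outer loop
      vertex 20.00 6.00 0.00
      vertex 8.00 6.00 15.00
      vertex 20.00 6.00 15.00
    endloop
  endfacet
  facet normal 1.0000 0.0000 0.0000
    outer loop
      vertex 8.00 6.00 0.00
      vertex 8.00 18.00 0.00
      vertex 8.00 18.00 15.00
    endloop
  endfacet
  facet normal 1.0000 0.0000 0.0000
    outer loop
      vertex 8.00 6.00 0.00
      vertex 8.00 18.00 15.00
      vertex 8.00 6.00 15.00
    endloop
  endfacet
  facet normal 0.0000 1.0000 0.0000
    outer loop
      vertex 8.00 18.00 0.00
      vertex 0.00 18.00 0.00
      vertex 0.00 18.00 15.00
    endloop
  endfacet
  facet normal 0.0000 1.0000 0.0000
    outer loop
      vertex 8.00 18.00 0.00
      vertex 0.00 18.00 15.00
      vertex 8.00 18.00 15.00
    endloop
  endfacet
  facet normal -1.0000 0.0000 0.0000
    outer loop
      vertex 0.00 18.00 0.00
      vertex 0.00 0.00 0.00
      vertex 0.00 0.00 15.00
    endloop
  endfacet
  facet normal -1.0000 0.0000 0.0000
    outer loop
      vertex 0.00 18.00 0.00
      vertex 0.00 0.00 15.00
      vertex 0.00 18.00 15.00
    endloop
  endfacet
endsolid part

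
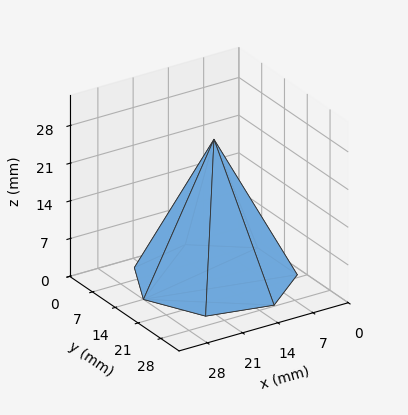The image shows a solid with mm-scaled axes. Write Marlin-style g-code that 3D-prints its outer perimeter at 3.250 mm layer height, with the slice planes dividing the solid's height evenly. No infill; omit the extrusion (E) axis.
Reading the render: the shape is a regular 7-sided pyramid, base circumscribed radius ≈ 14 mm, apex at z ≈ 26 mm (dimensions read to the nearest mm from the axis ticks). For the g-code, the solid's height is divided into equal slices at the stated Δz and each level perimeter traced with G1 moves after a G0 lift.

; perimeter-only toolpath
G21 ; units = mm
G90 ; absolute positioning
G28 ; home
; layer 1
G0 Z3.250
G0 X26.250 Y14.000
G1 X21.638 Y23.578
G1 X11.274 Y25.943
G1 X2.963 Y19.315
G1 X2.963 Y8.685
G1 X11.274 Y2.057
G1 X21.638 Y4.422
G1 X26.250 Y14.000
; layer 2
G0 Z6.500
G0 X24.500 Y14.000
G1 X20.547 Y22.210
G1 X11.664 Y24.237
G1 X4.540 Y18.556
G1 X4.540 Y9.444
G1 X11.664 Y3.763
G1 X20.547 Y5.790
G1 X24.500 Y14.000
; layer 3
G0 Z9.750
G0 X22.750 Y14.000
G1 X19.456 Y20.841
G1 X12.053 Y22.531
G1 X6.116 Y17.796
G1 X6.116 Y10.204
G1 X12.053 Y5.469
G1 X19.456 Y7.159
G1 X22.750 Y14.000
; layer 4
G0 Z13.000
G0 X21.000 Y14.000
G1 X18.364 Y19.473
G1 X12.442 Y20.825
G1 X7.693 Y17.037
G1 X7.693 Y10.963
G1 X12.442 Y7.175
G1 X18.364 Y8.527
G1 X21.000 Y14.000
; layer 5
G0 Z16.250
G0 X19.250 Y14.000
G1 X17.273 Y18.105
G1 X12.832 Y19.118
G1 X9.270 Y16.278
G1 X9.270 Y11.722
G1 X12.832 Y8.882
G1 X17.273 Y9.895
G1 X19.250 Y14.000
; layer 6
G0 Z19.500
G0 X17.500 Y14.000
G1 X16.182 Y16.736
G1 X13.221 Y17.412
G1 X10.847 Y15.518
G1 X10.847 Y12.482
G1 X13.221 Y10.588
G1 X16.182 Y11.264
G1 X17.500 Y14.000
; layer 7
G0 Z22.750
G0 X15.750 Y14.000
G1 X15.091 Y15.368
G1 X13.611 Y15.706
G1 X12.423 Y14.759
G1 X12.423 Y13.241
G1 X13.611 Y12.294
G1 X15.091 Y12.632
G1 X15.750 Y14.000
M2 ; end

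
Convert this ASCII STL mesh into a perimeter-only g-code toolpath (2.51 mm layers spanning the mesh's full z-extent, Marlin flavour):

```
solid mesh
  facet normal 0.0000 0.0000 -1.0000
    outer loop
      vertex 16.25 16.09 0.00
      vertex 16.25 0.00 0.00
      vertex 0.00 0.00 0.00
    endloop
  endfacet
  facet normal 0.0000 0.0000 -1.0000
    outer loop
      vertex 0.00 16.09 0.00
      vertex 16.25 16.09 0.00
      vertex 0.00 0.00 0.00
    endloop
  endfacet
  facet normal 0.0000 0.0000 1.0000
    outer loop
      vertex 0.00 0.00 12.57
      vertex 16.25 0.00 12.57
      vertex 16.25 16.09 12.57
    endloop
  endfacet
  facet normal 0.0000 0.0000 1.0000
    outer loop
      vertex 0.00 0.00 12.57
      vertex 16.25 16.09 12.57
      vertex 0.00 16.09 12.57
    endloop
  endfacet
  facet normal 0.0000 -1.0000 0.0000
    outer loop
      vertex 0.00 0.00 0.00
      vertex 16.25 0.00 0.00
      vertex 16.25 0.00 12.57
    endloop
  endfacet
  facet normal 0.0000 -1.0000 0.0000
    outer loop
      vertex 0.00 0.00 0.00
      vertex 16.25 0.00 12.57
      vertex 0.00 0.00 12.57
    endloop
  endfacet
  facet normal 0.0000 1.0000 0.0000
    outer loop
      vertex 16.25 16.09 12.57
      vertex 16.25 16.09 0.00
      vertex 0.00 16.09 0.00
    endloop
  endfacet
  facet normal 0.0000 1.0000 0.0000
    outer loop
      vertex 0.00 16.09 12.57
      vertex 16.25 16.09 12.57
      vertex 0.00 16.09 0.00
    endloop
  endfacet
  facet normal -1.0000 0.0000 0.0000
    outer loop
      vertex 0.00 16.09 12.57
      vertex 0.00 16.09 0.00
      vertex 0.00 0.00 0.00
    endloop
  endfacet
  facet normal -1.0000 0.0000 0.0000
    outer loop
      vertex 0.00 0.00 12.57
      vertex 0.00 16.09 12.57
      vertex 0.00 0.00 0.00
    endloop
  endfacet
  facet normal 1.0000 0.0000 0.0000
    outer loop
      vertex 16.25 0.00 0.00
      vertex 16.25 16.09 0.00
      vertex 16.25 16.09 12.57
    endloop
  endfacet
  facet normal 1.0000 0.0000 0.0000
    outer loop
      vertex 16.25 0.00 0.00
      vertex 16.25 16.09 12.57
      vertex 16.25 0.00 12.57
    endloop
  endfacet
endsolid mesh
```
; perimeter-only toolpath
G21 ; units = mm
G90 ; absolute positioning
G28 ; home
; layer 1
G0 Z2.51
G0 X0.00 Y0.00
G1 X16.25 Y0.00
G1 X16.25 Y16.09
G1 X0.00 Y16.09
G1 X0.00 Y0.00
; layer 2
G0 Z5.03
G0 X0.00 Y0.00
G1 X16.25 Y0.00
G1 X16.25 Y16.09
G1 X0.00 Y16.09
G1 X0.00 Y0.00
; layer 3
G0 Z7.54
G0 X0.00 Y0.00
G1 X16.25 Y0.00
G1 X16.25 Y16.09
G1 X0.00 Y16.09
G1 X0.00 Y0.00
; layer 4
G0 Z10.06
G0 X0.00 Y0.00
G1 X16.25 Y0.00
G1 X16.25 Y16.09
G1 X0.00 Y16.09
G1 X0.00 Y0.00
; layer 5
G0 Z12.57
G0 X0.00 Y0.00
G1 X16.25 Y0.00
G1 X16.25 Y16.09
G1 X0.00 Y16.09
G1 X0.00 Y0.00
M2 ; end

The solid is a rectangular box, roughly 16.2 × 16.1 mm footprint and 12.6 mm tall. Slicing at Δz = 2.51 mm — 5 equal slices spanning the solid's height, so layer i sits at z = i·h/5 — gives 5 non-empty perimeters. Each is a 4-segment closed polygon; G0 lifts to the layer z and rapids to the start vertex, then G1 traces the edges.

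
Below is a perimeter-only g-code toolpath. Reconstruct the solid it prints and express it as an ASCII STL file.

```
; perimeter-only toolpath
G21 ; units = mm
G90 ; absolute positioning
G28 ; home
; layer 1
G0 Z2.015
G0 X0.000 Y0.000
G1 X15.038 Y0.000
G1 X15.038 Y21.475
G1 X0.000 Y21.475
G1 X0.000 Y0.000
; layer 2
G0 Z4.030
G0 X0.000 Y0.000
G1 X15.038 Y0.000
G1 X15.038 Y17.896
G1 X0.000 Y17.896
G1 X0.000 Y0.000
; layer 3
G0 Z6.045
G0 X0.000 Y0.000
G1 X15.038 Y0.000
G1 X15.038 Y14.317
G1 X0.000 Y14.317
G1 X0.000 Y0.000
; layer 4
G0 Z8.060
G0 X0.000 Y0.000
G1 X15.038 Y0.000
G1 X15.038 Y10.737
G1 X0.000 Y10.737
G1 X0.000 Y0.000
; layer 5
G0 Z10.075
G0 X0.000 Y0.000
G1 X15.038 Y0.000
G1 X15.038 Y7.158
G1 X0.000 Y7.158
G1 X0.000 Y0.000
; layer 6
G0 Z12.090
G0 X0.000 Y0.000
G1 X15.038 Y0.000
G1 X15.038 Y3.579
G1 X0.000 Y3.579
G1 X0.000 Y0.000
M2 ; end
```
solid part
  facet normal 0.0000 0.0000 -1.0000
    outer loop
      vertex 15.038 25.054 0.000
      vertex 15.038 0.000 0.000
      vertex 0.000 0.000 0.000
    endloop
  endfacet
  facet normal 0.0000 0.0000 -1.0000
    outer loop
      vertex 0.000 25.054 0.000
      vertex 15.038 25.054 0.000
      vertex 0.000 0.000 0.000
    endloop
  endfacet
  facet normal 0.0000 -1.0000 0.0000
    outer loop
      vertex 0.000 0.000 0.000
      vertex 15.038 0.000 0.000
      vertex 15.038 0.000 14.105
    endloop
  endfacet
  facet normal 0.0000 -1.0000 0.0000
    outer loop
      vertex 0.000 0.000 0.000
      vertex 15.038 0.000 14.105
      vertex 0.000 0.000 14.105
    endloop
  endfacet
  facet normal 0.0000 0.4906 0.8714
    outer loop
      vertex 0.000 0.000 14.105
      vertex 15.038 0.000 14.105
      vertex 15.038 25.054 0.000
    endloop
  endfacet
  facet normal 0.0000 0.4906 0.8714
    outer loop
      vertex 0.000 0.000 14.105
      vertex 15.038 25.054 0.000
      vertex 0.000 25.054 0.000
    endloop
  endfacet
  facet normal -1.0000 0.0000 0.0000
    outer loop
      vertex 0.000 0.000 14.105
      vertex 0.000 25.054 0.000
      vertex 0.000 0.000 0.000
    endloop
  endfacet
  facet normal 1.0000 0.0000 0.0000
    outer loop
      vertex 15.038 0.000 0.000
      vertex 15.038 25.054 0.000
      vertex 15.038 0.000 14.105
    endloop
  endfacet
endsolid part

The G0 Z moves step by Δz≈2.015 mm. The G1 loops shrink linearly with z, so the solid tapers from its base footprint up to z≈14.1. Closing with a flat bottom cap and the tapered top and triangulating gives 8 facets — a wedge (ramp): 15 × 25.1 mm base, rising to 14.1 mm along the y=0 edge and sloping linearly to z=0 at y=25.1.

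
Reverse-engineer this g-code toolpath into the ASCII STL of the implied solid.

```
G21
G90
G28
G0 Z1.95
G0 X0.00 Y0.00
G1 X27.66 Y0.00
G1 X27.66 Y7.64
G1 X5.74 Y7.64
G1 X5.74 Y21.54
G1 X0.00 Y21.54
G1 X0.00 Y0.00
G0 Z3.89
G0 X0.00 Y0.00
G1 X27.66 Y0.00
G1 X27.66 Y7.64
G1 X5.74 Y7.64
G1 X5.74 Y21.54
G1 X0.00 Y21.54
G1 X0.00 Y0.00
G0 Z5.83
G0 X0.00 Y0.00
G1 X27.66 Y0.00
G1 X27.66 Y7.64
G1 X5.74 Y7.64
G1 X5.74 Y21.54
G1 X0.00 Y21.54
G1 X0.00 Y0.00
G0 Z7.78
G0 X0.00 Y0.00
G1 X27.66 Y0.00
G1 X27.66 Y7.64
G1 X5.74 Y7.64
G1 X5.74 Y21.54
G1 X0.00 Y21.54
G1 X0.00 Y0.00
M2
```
solid part
  facet normal 0.0000 0.0000 -1.0000
    outer loop
      vertex 27.66 7.64 0.00
      vertex 27.66 0.00 0.00
      vertex 0.00 0.00 0.00
    endloop
  endfacet
  facet normal 0.0000 0.0000 -1.0000
    outer loop
      vertex 5.74 7.64 0.00
      vertex 27.66 7.64 0.00
      vertex 0.00 0.00 0.00
    endloop
  endfacet
  facet normal 0.0000 0.0000 -1.0000
    outer loop
      vertex 5.74 21.54 0.00
      vertex 5.74 7.64 0.00
      vertex 0.00 0.00 0.00
    endloop
  endfacet
  facet normal 0.0000 0.0000 -1.0000
    outer loop
      vertex 0.00 21.54 0.00
      vertex 5.74 21.54 0.00
      vertex 0.00 0.00 0.00
    endloop
  endfacet
  facet normal 0.0000 0.0000 1.0000
    outer loop
      vertex 0.00 0.00 7.78
      vertex 27.66 0.00 7.78
      vertex 27.66 7.64 7.78
    endloop
  endfacet
  facet normal 0.0000 0.0000 1.0000
    outer loop
      vertex 0.00 0.00 7.78
      vertex 27.66 7.64 7.78
      vertex 5.74 7.64 7.78
    endloop
  endfacet
  facet normal 0.0000 0.0000 1.0000
    outer loop
      vertex 0.00 0.00 7.78
      vertex 5.74 7.64 7.78
      vertex 5.74 21.54 7.78
    endloop
  endfacet
  facet normal 0.0000 0.0000 1.0000
    outer loop
      vertex 0.00 0.00 7.78
      vertex 5.74 21.54 7.78
      vertex 0.00 21.54 7.78
    endloop
  endfacet
  facet normal 0.0000 -1.0000 0.0000
    outer loop
      vertex 0.00 0.00 0.00
      vertex 27.66 0.00 0.00
      vertex 27.66 0.00 7.78
    endloop
  endfacet
  facet normal 0.0000 -1.0000 0.0000
    outer loop
      vertex 0.00 0.00 0.00
      vertex 27.66 0.00 7.78
      vertex 0.00 0.00 7.78
    endloop
  endfacet
  facet normal 1.0000 0.0000 0.0000
    outer loop
      vertex 27.66 0.00 0.00
      vertex 27.66 7.64 0.00
      vertex 27.66 7.64 7.78
    endloop
  endfacet
  facet normal 1.0000 0.0000 0.0000
    outer loop
      vertex 27.66 0.00 0.00
      vertex 27.66 7.64 7.78
      vertex 27.66 0.00 7.78
    endloop
  endfacet
  facet normal 0.0000 1.0000 0.0000
    outer loop
      vertex 27.66 7.64 0.00
      vertex 5.74 7.64 0.00
      vertex 5.74 7.64 7.78
    endloop
  endfacet
  facet normal 0.0000 1.0000 0.0000
    outer loop
      vertex 27.66 7.64 0.00
      vertex 5.74 7.64 7.78
      vertex 27.66 7.64 7.78
    endloop
  endfacet
  facet normal 1.0000 0.0000 0.0000
    outer loop
      vertex 5.74 7.64 0.00
      vertex 5.74 21.54 0.00
      vertex 5.74 21.54 7.78
    endloop
  endfacet
  facet normal 1.0000 0.0000 0.0000
    outer loop
      vertex 5.74 7.64 0.00
      vertex 5.74 21.54 7.78
      vertex 5.74 7.64 7.78
    endloop
  endfacet
  facet normal 0.0000 1.0000 0.0000
    outer loop
      vertex 5.74 21.54 0.00
      vertex 0.00 21.54 0.00
      vertex 0.00 21.54 7.78
    endloop
  endfacet
  facet normal 0.0000 1.0000 0.0000
    outer loop
      vertex 5.74 21.54 0.00
      vertex 0.00 21.54 7.78
      vertex 5.74 21.54 7.78
    endloop
  endfacet
  facet normal -1.0000 0.0000 0.0000
    outer loop
      vertex 0.00 21.54 0.00
      vertex 0.00 0.00 0.00
      vertex 0.00 0.00 7.78
    endloop
  endfacet
  facet normal -1.0000 0.0000 0.0000
    outer loop
      vertex 0.00 21.54 0.00
      vertex 0.00 0.00 7.78
      vertex 0.00 21.54 7.78
    endloop
  endfacet
endsolid part

The G0 Z moves step by Δz≈1.95 mm. Every layer's G1 loop is the same polygon, so the solid is a straight extrusion of it from z=0 to z≈7.78. Closing with flat bottom and top caps and triangulating gives 20 facets — an L-shaped prism: outer 27.7 × 21.5 mm, arm thicknesses ≈ 7.64 mm (horizontal) and 5.74 mm (vertical), extruded 7.78 mm in z.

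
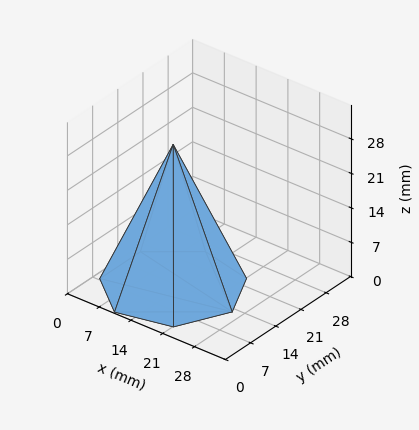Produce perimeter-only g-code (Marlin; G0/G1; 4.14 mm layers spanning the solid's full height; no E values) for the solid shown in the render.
Reading the render: the shape is a regular 7-sided pyramid, base circumscribed radius ≈ 13 mm, apex at z ≈ 29 mm (dimensions read to the nearest mm from the axis ticks). For the g-code, the solid's height is divided into equal slices at the stated Δz and each level perimeter traced with G1 moves after a G0 lift.

; perimeter-only toolpath
G21 ; units = mm
G90 ; absolute positioning
G28 ; home
; layer 1
G0 Z4.14
G0 X24.14 Y13.00
G1 X19.95 Y21.71
G1 X10.52 Y23.86
G1 X2.96 Y17.83
G1 X2.96 Y8.17
G1 X10.52 Y2.14
G1 X19.95 Y4.29
G1 X24.14 Y13.00
; layer 2
G0 Z8.29
G0 X22.29 Y13.00
G1 X18.79 Y20.26
G1 X10.94 Y22.05
G1 X4.64 Y17.03
G1 X4.64 Y8.97
G1 X10.94 Y3.95
G1 X18.79 Y5.74
G1 X22.29 Y13.00
; layer 3
G0 Z12.43
G0 X20.43 Y13.00
G1 X17.63 Y18.81
G1 X11.35 Y20.24
G1 X6.31 Y16.22
G1 X6.31 Y9.78
G1 X11.35 Y5.76
G1 X17.63 Y7.19
G1 X20.43 Y13.00
; layer 4
G0 Z16.57
G0 X18.57 Y13.00
G1 X16.48 Y17.35
G1 X11.76 Y18.43
G1 X7.98 Y15.42
G1 X7.98 Y10.58
G1 X11.76 Y7.57
G1 X16.48 Y8.65
G1 X18.57 Y13.00
; layer 5
G0 Z20.71
G0 X16.71 Y13.00
G1 X15.32 Y15.90
G1 X12.17 Y16.62
G1 X9.65 Y14.61
G1 X9.65 Y11.39
G1 X12.17 Y9.38
G1 X15.32 Y10.10
G1 X16.71 Y13.00
; layer 6
G0 Z24.86
G0 X14.86 Y13.00
G1 X14.16 Y14.45
G1 X12.59 Y14.81
G1 X11.33 Y13.81
G1 X11.33 Y12.19
G1 X12.59 Y11.19
G1 X14.16 Y11.55
G1 X14.86 Y13.00
M2 ; end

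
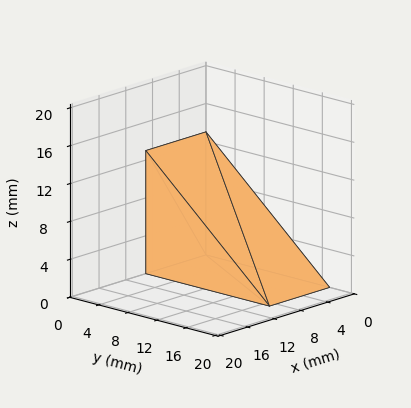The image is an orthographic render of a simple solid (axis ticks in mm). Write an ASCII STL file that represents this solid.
Reading the render: the shape is a wedge (ramp): 9 × 17 mm base, rising to 13 mm along the y=0 edge and sloping linearly to z=0 at y=17 (dimensions read to the nearest mm from the axis ticks). For the STL, each face is triangulated and given an outward normal.

solid part
  facet normal 0.0000 0.0000 -1.0000
    outer loop
      vertex 9.0 17.0 0.0
      vertex 9.0 0.0 0.0
      vertex 0.0 0.0 0.0
    endloop
  endfacet
  facet normal 0.0000 0.0000 -1.0000
    outer loop
      vertex 0.0 17.0 0.0
      vertex 9.0 17.0 0.0
      vertex 0.0 0.0 0.0
    endloop
  endfacet
  facet normal 0.0000 -1.0000 0.0000
    outer loop
      vertex 0.0 0.0 0.0
      vertex 9.0 0.0 0.0
      vertex 9.0 0.0 13.0
    endloop
  endfacet
  facet normal 0.0000 -1.0000 0.0000
    outer loop
      vertex 0.0 0.0 0.0
      vertex 9.0 0.0 13.0
      vertex 0.0 0.0 13.0
    endloop
  endfacet
  facet normal 0.0000 0.6075 0.7944
    outer loop
      vertex 0.0 0.0 13.0
      vertex 9.0 0.0 13.0
      vertex 9.0 17.0 0.0
    endloop
  endfacet
  facet normal 0.0000 0.6075 0.7944
    outer loop
      vertex 0.0 0.0 13.0
      vertex 9.0 17.0 0.0
      vertex 0.0 17.0 0.0
    endloop
  endfacet
  facet normal -1.0000 0.0000 0.0000
    outer loop
      vertex 0.0 0.0 13.0
      vertex 0.0 17.0 0.0
      vertex 0.0 0.0 0.0
    endloop
  endfacet
  facet normal 1.0000 0.0000 0.0000
    outer loop
      vertex 9.0 0.0 0.0
      vertex 9.0 17.0 0.0
      vertex 9.0 0.0 13.0
    endloop
  endfacet
endsolid part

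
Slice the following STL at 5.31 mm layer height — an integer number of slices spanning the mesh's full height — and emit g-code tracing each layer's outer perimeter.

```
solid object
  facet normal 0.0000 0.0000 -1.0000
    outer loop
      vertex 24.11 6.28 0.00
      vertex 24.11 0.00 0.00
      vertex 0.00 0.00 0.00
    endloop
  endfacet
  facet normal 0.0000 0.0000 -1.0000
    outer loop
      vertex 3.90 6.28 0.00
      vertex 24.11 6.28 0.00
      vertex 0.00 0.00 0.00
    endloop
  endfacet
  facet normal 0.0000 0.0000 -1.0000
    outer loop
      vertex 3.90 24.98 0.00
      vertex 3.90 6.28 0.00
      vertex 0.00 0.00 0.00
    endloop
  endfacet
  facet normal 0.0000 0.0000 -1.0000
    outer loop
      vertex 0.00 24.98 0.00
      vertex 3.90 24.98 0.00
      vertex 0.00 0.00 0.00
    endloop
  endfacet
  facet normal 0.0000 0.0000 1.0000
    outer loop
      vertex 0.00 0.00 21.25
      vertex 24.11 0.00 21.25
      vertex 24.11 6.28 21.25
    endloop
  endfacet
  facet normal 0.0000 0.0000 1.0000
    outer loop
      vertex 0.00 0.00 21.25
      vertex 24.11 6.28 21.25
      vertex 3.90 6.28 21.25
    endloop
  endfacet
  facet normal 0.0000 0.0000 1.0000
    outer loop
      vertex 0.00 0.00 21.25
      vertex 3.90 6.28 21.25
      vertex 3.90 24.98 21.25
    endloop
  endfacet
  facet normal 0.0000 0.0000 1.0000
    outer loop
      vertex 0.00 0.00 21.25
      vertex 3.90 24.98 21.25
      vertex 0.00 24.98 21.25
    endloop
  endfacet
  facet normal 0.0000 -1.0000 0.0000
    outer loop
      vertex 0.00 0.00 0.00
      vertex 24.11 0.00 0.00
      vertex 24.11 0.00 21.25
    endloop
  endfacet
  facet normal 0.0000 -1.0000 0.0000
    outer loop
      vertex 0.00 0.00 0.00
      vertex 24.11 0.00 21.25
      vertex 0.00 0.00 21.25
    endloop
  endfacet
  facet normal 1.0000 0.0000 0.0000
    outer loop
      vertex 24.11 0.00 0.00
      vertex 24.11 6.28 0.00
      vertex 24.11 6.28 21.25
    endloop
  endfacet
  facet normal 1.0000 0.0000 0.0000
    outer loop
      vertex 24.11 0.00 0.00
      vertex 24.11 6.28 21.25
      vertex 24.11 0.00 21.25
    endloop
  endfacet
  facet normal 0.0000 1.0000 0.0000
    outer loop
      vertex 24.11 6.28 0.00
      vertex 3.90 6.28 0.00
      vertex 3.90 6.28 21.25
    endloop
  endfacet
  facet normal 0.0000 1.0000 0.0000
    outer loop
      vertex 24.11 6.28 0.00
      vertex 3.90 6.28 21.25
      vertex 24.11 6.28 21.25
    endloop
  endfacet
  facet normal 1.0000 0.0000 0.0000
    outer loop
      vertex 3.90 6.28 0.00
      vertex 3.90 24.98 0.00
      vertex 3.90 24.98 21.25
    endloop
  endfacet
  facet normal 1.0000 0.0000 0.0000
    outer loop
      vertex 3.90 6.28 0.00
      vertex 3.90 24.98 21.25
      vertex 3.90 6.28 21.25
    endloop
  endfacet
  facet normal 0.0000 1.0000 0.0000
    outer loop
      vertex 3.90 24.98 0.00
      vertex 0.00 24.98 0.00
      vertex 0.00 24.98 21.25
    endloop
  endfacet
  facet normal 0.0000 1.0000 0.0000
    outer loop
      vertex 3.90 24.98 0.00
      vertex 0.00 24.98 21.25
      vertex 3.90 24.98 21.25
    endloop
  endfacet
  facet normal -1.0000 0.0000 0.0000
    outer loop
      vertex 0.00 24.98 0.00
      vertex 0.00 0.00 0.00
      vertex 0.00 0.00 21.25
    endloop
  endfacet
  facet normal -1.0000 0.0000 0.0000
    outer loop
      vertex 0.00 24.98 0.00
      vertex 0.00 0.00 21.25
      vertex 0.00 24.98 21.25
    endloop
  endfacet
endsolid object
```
; perimeter-only toolpath
G21 ; units = mm
G90 ; absolute positioning
G28 ; home
; layer 1
G0 Z5.31
G0 X0.00 Y0.00
G1 X24.11 Y0.00
G1 X24.11 Y6.28
G1 X3.90 Y6.28
G1 X3.90 Y24.98
G1 X0.00 Y24.98
G1 X0.00 Y0.00
; layer 2
G0 Z10.62
G0 X0.00 Y0.00
G1 X24.11 Y0.00
G1 X24.11 Y6.28
G1 X3.90 Y6.28
G1 X3.90 Y24.98
G1 X0.00 Y24.98
G1 X0.00 Y0.00
; layer 3
G0 Z15.94
G0 X0.00 Y0.00
G1 X24.11 Y0.00
G1 X24.11 Y6.28
G1 X3.90 Y6.28
G1 X3.90 Y24.98
G1 X0.00 Y24.98
G1 X0.00 Y0.00
; layer 4
G0 Z21.25
G0 X0.00 Y0.00
G1 X24.11 Y0.00
G1 X24.11 Y6.28
G1 X3.90 Y6.28
G1 X3.90 Y24.98
G1 X0.00 Y24.98
G1 X0.00 Y0.00
M2 ; end

The solid is an L-shaped prism: outer 24.1 × 25 mm, arm thicknesses ≈ 6.28 mm (horizontal) and 3.9 mm (vertical), extruded 21.2 mm in z. Slicing at Δz = 5.31 mm — 4 equal slices spanning the solid's height, so layer i sits at z = i·h/4 — gives 4 non-empty perimeters. Each is a 6-segment closed polygon; G0 lifts to the layer z and rapids to the start vertex, then G1 traces the edges.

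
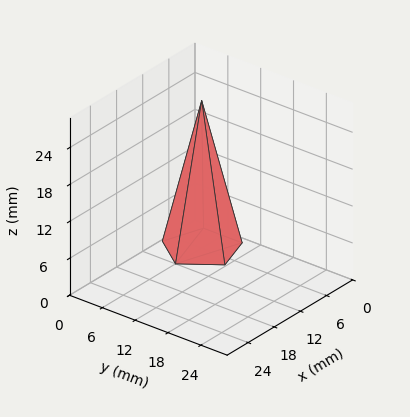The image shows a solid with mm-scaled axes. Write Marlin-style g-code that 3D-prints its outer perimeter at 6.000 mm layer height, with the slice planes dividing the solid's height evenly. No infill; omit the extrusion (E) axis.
Reading the render: the shape is a regular 5-sided pyramid, base circumscribed radius ≈ 6 mm, apex at z ≈ 24 mm (dimensions read to the nearest mm from the axis ticks). For the g-code, the solid's height is divided into equal slices at the stated Δz and each level perimeter traced with G1 moves after a G0 lift.

; perimeter-only toolpath
G21 ; units = mm
G90 ; absolute positioning
G28 ; home
; layer 1
G0 Z6.000
G0 X10.500 Y6.000
G1 X7.391 Y10.279
G1 X2.359 Y8.645
G1 X2.359 Y3.355
G1 X7.391 Y1.720
G1 X10.500 Y6.000
; layer 2
G0 Z12.000
G0 X9.000 Y6.000
G1 X6.927 Y8.853
G1 X3.573 Y7.763
G1 X3.573 Y4.236
G1 X6.927 Y3.147
G1 X9.000 Y6.000
; layer 3
G0 Z18.000
G0 X7.500 Y6.000
G1 X6.463 Y7.426
G1 X4.787 Y6.882
G1 X4.787 Y5.118
G1 X6.463 Y4.574
G1 X7.500 Y6.000
M2 ; end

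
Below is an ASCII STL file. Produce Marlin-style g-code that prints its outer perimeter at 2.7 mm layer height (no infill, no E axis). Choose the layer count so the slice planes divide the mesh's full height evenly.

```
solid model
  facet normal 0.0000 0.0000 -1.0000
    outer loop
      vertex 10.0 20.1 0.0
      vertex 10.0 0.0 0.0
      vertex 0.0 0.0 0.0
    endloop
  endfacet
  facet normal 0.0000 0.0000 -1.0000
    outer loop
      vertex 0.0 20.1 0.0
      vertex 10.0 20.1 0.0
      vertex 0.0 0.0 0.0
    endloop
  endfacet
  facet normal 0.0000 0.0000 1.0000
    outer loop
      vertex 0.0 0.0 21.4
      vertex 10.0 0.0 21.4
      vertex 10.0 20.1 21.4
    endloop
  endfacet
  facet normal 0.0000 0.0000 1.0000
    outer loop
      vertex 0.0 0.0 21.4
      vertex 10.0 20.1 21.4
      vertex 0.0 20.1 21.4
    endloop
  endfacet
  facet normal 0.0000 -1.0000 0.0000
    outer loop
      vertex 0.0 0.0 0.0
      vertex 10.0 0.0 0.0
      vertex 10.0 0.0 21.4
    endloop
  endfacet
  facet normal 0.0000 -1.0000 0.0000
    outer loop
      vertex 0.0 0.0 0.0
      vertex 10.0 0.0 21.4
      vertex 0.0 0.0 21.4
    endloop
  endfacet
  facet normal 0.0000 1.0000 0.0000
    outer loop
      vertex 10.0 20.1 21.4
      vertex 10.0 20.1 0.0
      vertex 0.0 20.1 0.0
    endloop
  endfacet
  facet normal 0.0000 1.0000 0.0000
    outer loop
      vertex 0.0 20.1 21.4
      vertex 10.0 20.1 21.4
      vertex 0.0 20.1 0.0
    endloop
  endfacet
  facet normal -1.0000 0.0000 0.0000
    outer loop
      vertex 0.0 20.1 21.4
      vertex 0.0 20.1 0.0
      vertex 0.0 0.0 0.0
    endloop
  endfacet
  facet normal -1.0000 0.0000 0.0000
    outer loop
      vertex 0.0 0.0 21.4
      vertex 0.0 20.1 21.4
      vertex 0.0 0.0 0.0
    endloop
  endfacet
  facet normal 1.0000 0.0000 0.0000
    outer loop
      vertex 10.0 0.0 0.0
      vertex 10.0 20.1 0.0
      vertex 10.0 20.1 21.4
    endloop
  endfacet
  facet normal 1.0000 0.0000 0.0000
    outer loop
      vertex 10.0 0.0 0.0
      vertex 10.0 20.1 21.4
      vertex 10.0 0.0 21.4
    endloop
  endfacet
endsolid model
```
; perimeter-only toolpath
G21 ; units = mm
G90 ; absolute positioning
G28 ; home
; layer 1
G0 Z2.7
G0 X0.0 Y0.0
G1 X10.0 Y0.0
G1 X10.0 Y20.1
G1 X0.0 Y20.1
G1 X0.0 Y0.0
; layer 2
G0 Z5.3
G0 X0.0 Y0.0
G1 X10.0 Y0.0
G1 X10.0 Y20.1
G1 X0.0 Y20.1
G1 X0.0 Y0.0
; layer 3
G0 Z8.0
G0 X0.0 Y0.0
G1 X10.0 Y0.0
G1 X10.0 Y20.1
G1 X0.0 Y20.1
G1 X0.0 Y0.0
; layer 4
G0 Z10.7
G0 X0.0 Y0.0
G1 X10.0 Y0.0
G1 X10.0 Y20.1
G1 X0.0 Y20.1
G1 X0.0 Y0.0
; layer 5
G0 Z13.4
G0 X0.0 Y0.0
G1 X10.0 Y0.0
G1 X10.0 Y20.1
G1 X0.0 Y20.1
G1 X0.0 Y0.0
; layer 6
G0 Z16.0
G0 X0.0 Y0.0
G1 X10.0 Y0.0
G1 X10.0 Y20.1
G1 X0.0 Y20.1
G1 X0.0 Y0.0
; layer 7
G0 Z18.7
G0 X0.0 Y0.0
G1 X10.0 Y0.0
G1 X10.0 Y20.1
G1 X0.0 Y20.1
G1 X0.0 Y0.0
; layer 8
G0 Z21.4
G0 X0.0 Y0.0
G1 X10.0 Y0.0
G1 X10.0 Y20.1
G1 X0.0 Y20.1
G1 X0.0 Y0.0
M2 ; end

The solid is a rectangular box, roughly 10 × 20.1 mm footprint and 21.4 mm tall. Slicing at Δz = 2.7 mm — 8 equal slices spanning the solid's height, so layer i sits at z = i·h/8 — gives 8 non-empty perimeters. Each is a 4-segment closed polygon; G0 lifts to the layer z and rapids to the start vertex, then G1 traces the edges.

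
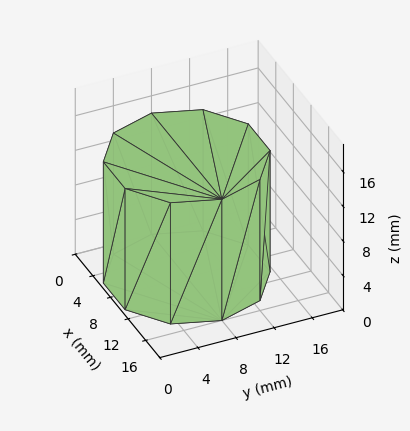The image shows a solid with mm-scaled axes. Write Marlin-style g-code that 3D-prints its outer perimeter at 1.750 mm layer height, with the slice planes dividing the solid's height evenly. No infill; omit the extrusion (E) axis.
Reading the render: the shape is a regular 10-sided prism (a cylinder approximated with 10 flat sides), circumscribed radius ≈ 8 mm, height ≈ 14 mm (dimensions read to the nearest mm from the axis ticks). For the g-code, the solid's height is divided into equal slices at the stated Δz and each level perimeter traced with G1 moves after a G0 lift.

; perimeter-only toolpath
G21 ; units = mm
G90 ; absolute positioning
G28 ; home
; layer 1
G0 Z1.750
G0 X16.000 Y8.000
G1 X14.472 Y12.702
G1 X10.472 Y15.608
G1 X5.528 Y15.608
G1 X1.528 Y12.702
G1 X0.000 Y8.000
G1 X1.528 Y3.298
G1 X5.528 Y0.392
G1 X10.472 Y0.392
G1 X14.472 Y3.298
G1 X16.000 Y8.000
; layer 2
G0 Z3.500
G0 X16.000 Y8.000
G1 X14.472 Y12.702
G1 X10.472 Y15.608
G1 X5.528 Y15.608
G1 X1.528 Y12.702
G1 X0.000 Y8.000
G1 X1.528 Y3.298
G1 X5.528 Y0.392
G1 X10.472 Y0.392
G1 X14.472 Y3.298
G1 X16.000 Y8.000
; layer 3
G0 Z5.250
G0 X16.000 Y8.000
G1 X14.472 Y12.702
G1 X10.472 Y15.608
G1 X5.528 Y15.608
G1 X1.528 Y12.702
G1 X0.000 Y8.000
G1 X1.528 Y3.298
G1 X5.528 Y0.392
G1 X10.472 Y0.392
G1 X14.472 Y3.298
G1 X16.000 Y8.000
; layer 4
G0 Z7.000
G0 X16.000 Y8.000
G1 X14.472 Y12.702
G1 X10.472 Y15.608
G1 X5.528 Y15.608
G1 X1.528 Y12.702
G1 X0.000 Y8.000
G1 X1.528 Y3.298
G1 X5.528 Y0.392
G1 X10.472 Y0.392
G1 X14.472 Y3.298
G1 X16.000 Y8.000
; layer 5
G0 Z8.750
G0 X16.000 Y8.000
G1 X14.472 Y12.702
G1 X10.472 Y15.608
G1 X5.528 Y15.608
G1 X1.528 Y12.702
G1 X0.000 Y8.000
G1 X1.528 Y3.298
G1 X5.528 Y0.392
G1 X10.472 Y0.392
G1 X14.472 Y3.298
G1 X16.000 Y8.000
; layer 6
G0 Z10.500
G0 X16.000 Y8.000
G1 X14.472 Y12.702
G1 X10.472 Y15.608
G1 X5.528 Y15.608
G1 X1.528 Y12.702
G1 X0.000 Y8.000
G1 X1.528 Y3.298
G1 X5.528 Y0.392
G1 X10.472 Y0.392
G1 X14.472 Y3.298
G1 X16.000 Y8.000
; layer 7
G0 Z12.250
G0 X16.000 Y8.000
G1 X14.472 Y12.702
G1 X10.472 Y15.608
G1 X5.528 Y15.608
G1 X1.528 Y12.702
G1 X0.000 Y8.000
G1 X1.528 Y3.298
G1 X5.528 Y0.392
G1 X10.472 Y0.392
G1 X14.472 Y3.298
G1 X16.000 Y8.000
; layer 8
G0 Z14.000
G0 X16.000 Y8.000
G1 X14.472 Y12.702
G1 X10.472 Y15.608
G1 X5.528 Y15.608
G1 X1.528 Y12.702
G1 X0.000 Y8.000
G1 X1.528 Y3.298
G1 X5.528 Y0.392
G1 X10.472 Y0.392
G1 X14.472 Y3.298
G1 X16.000 Y8.000
M2 ; end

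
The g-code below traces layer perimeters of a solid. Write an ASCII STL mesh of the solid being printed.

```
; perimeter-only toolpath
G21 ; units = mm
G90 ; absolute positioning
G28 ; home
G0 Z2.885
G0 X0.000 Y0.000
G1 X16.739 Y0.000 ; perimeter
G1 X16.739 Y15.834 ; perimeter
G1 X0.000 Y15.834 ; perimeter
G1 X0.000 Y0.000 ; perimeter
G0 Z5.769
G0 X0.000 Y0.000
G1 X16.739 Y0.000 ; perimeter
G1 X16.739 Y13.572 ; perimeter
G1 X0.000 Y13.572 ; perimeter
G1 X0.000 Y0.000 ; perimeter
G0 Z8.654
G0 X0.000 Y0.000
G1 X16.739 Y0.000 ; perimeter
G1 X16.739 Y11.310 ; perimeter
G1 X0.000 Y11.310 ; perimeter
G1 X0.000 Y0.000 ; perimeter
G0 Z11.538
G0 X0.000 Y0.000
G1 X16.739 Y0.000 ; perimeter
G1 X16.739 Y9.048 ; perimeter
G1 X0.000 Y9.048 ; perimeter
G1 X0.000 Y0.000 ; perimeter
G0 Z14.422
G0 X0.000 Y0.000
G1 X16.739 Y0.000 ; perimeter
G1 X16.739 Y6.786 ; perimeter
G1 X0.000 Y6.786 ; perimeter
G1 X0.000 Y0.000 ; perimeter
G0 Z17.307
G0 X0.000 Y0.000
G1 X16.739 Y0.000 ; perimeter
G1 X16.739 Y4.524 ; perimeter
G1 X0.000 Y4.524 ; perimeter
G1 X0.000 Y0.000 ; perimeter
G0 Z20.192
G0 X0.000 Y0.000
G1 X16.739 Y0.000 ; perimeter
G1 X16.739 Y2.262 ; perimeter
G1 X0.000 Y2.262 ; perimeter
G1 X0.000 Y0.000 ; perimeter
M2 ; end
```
solid part
  facet normal 0.0000 0.0000 -1.0000
    outer loop
      vertex 16.739 18.096 0.000
      vertex 16.739 0.000 0.000
      vertex 0.000 0.000 0.000
    endloop
  endfacet
  facet normal 0.0000 0.0000 -1.0000
    outer loop
      vertex 0.000 18.096 0.000
      vertex 16.739 18.096 0.000
      vertex 0.000 0.000 0.000
    endloop
  endfacet
  facet normal 0.0000 -1.0000 0.0000
    outer loop
      vertex 0.000 0.000 0.000
      vertex 16.739 0.000 0.000
      vertex 16.739 0.000 23.076
    endloop
  endfacet
  facet normal 0.0000 -1.0000 0.0000
    outer loop
      vertex 0.000 0.000 0.000
      vertex 16.739 0.000 23.076
      vertex 0.000 0.000 23.076
    endloop
  endfacet
  facet normal 0.0000 0.7869 0.6171
    outer loop
      vertex 0.000 0.000 23.076
      vertex 16.739 0.000 23.076
      vertex 16.739 18.096 0.000
    endloop
  endfacet
  facet normal 0.0000 0.7869 0.6171
    outer loop
      vertex 0.000 0.000 23.076
      vertex 16.739 18.096 0.000
      vertex 0.000 18.096 0.000
    endloop
  endfacet
  facet normal -1.0000 0.0000 0.0000
    outer loop
      vertex 0.000 0.000 23.076
      vertex 0.000 18.096 0.000
      vertex 0.000 0.000 0.000
    endloop
  endfacet
  facet normal 1.0000 0.0000 0.0000
    outer loop
      vertex 16.739 0.000 0.000
      vertex 16.739 18.096 0.000
      vertex 16.739 0.000 23.076
    endloop
  endfacet
endsolid part

The G0 Z moves step by Δz≈2.885 mm. The G1 loops shrink linearly with z, so the solid tapers from its base footprint up to z≈23.1. Closing with a flat bottom cap and the tapered top and triangulating gives 8 facets — a wedge (ramp): 16.7 × 18.1 mm base, rising to 23.1 mm along the y=0 edge and sloping linearly to z=0 at y=18.1.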